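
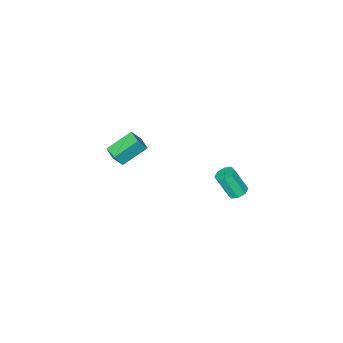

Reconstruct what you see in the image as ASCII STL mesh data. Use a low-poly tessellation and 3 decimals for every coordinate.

solid 
facet normal -0.785 0.290 0.547
outer loop
vertex -2.89 -3.355 -2.365
vertex -2.627 -2.589 -2.394
vertex -3.401 -3.21 -3.176
endloop
endfacet
facet normal -0.324 -0.945 0.035
outer loop
vertex -2.153 -3.671 -4.046
vertex -2.89 -3.355 -2.365
vertex -3.401 -3.21 -3.176
endloop
endfacet
facet normal -0.785 0.289 0.547
outer loop
vertex -3.401 -3.21 -3.176
vertex -2.627 -2.589 -2.394
vertex -3.139 -2.444 -3.205
endloop
endfacet
facet normal -0.528 0.149 -0.836
outer loop
vertex -3.139 -2.444 -3.205
vertex -2.153 -3.671 -4.046
vertex -3.401 -3.21 -3.176
endloop
endfacet
facet normal 0.528 -0.150 0.836
outer loop
vertex -2.89 -3.355 -2.365
vertex -1.379 -3.05 -3.264
vertex -2.627 -2.589 -2.394
endloop
endfacet
facet normal -0.324 -0.945 0.036
outer loop
vertex -1.641 -3.816 -3.235
vertex -2.89 -3.355 -2.365
vertex -2.153 -3.671 -4.046
endloop
endfacet
facet normal 0.528 -0.149 0.836
outer loop
vertex -1.641 -3.816 -3.235
vertex -1.379 -3.05 -3.264
vertex -2.89 -3.355 -2.365
endloop
endfacet
facet normal 0.324 0.945 -0.036
outer loop
vertex -2.627 -2.589 -2.394
vertex -1.379 -3.05 -3.264
vertex -3.139 -2.444 -3.205
endloop
endfacet
facet normal -0.527 0.149 -0.836
outer loop
vertex -1.89 -2.905 -4.075
vertex -2.153 -3.671 -4.046
vertex -3.139 -2.444 -3.205
endloop
endfacet
facet normal 0.324 0.945 -0.035
outer loop
vertex -3.139 -2.444 -3.205
vertex -1.379 -3.05 -3.264
vertex -1.89 -2.905 -4.075
endloop
endfacet
facet normal 0.785 -0.290 -0.547
outer loop
vertex -1.89 -2.905 -4.075
vertex -1.641 -3.816 -3.235
vertex -2.153 -3.671 -4.046
endloop
endfacet
facet normal 0.786 -0.289 -0.547
outer loop
vertex -1.379 -3.05 -3.264
vertex -1.641 -3.816 -3.235
vertex -1.89 -2.905 -4.075
endloop
endfacet
facet normal -0.236 0.426 -0.874
outer loop
vertex -2.896 3.492 -2.344
vertex -3.257 3.793 -2.1
vertex -2.742 3.844 -2.214
endloop
endfacet
facet normal 0.894 -0.256 -0.367
outer loop
vertex -2.896 3.492 -2.344
vertex -2.742 3.844 -2.214
vertex -2.561 2.887 -1.104
endloop
endfacet
facet normal 0.895 -0.254 -0.365
outer loop
vertex -2.561 2.887 -1.104
vertex -2.742 3.844 -2.214
vertex -2.408 3.239 -0.974
endloop
endfacet
facet normal 0.236 -0.425 0.874
outer loop
vertex -2.561 2.887 -1.104
vertex -2.408 3.239 -0.974
vertex -2.923 3.187 -0.86
endloop
endfacet
facet normal -0.236 0.426 -0.873
outer loop
vertex -2.742 3.844 -2.214
vertex -3.257 3.793 -2.1
vertex -2.89 4.166 -2.017
endloop
endfacet
facet normal 0.901 0.433 -0.031
outer loop
vertex -2.742 3.844 -2.214
vertex -2.89 4.166 -2.017
vertex -2.408 3.239 -0.974
endloop
endfacet
facet normal 0.901 0.433 -0.031
outer loop
vertex -2.408 3.239 -0.974
vertex -2.89 4.166 -2.017
vertex -2.556 3.561 -0.777
endloop
endfacet
facet normal 0.236 -0.426 0.873
outer loop
vertex -2.408 3.239 -0.974
vertex -2.556 3.561 -0.777
vertex -2.923 3.187 -0.86
endloop
endfacet
facet normal -0.235 0.426 -0.874
outer loop
vertex -2.89 4.166 -2.017
vertex -3.257 3.793 -2.1
vertex -3.253 4.269 -1.869
endloop
endfacet
facet normal 0.378 0.868 0.322
outer loop
vertex -2.89 4.166 -2.017
vertex -3.253 4.269 -1.869
vertex -2.556 3.561 -0.777
endloop
endfacet
facet normal 0.378 0.868 0.321
outer loop
vertex -2.556 3.561 -0.777
vertex -3.253 4.269 -1.869
vertex -2.919 3.664 -0.628
endloop
endfacet
facet normal 0.237 -0.427 0.873
outer loop
vertex -2.556 3.561 -0.777
vertex -2.919 3.664 -0.628
vertex -2.923 3.187 -0.86
endloop
endfacet
facet normal -0.236 0.426 -0.874
outer loop
vertex -3.253 4.269 -1.869
vertex -3.257 3.793 -2.1
vertex -3.619 4.093 -1.856
endloop
endfacet
facet normal -0.365 0.794 0.486
outer loop
vertex -3.253 4.269 -1.869
vertex -3.619 4.093 -1.856
vertex -2.919 3.664 -0.628
endloop
endfacet
facet normal -0.367 0.793 0.486
outer loop
vertex -2.919 3.664 -0.628
vertex -3.619 4.093 -1.856
vertex -3.284 3.488 -0.616
endloop
endfacet
facet normal 0.235 -0.427 0.873
outer loop
vertex -2.919 3.664 -0.628
vertex -3.284 3.488 -0.616
vertex -2.923 3.187 -0.86
endloop
endfacet
facet normal -0.236 0.425 -0.874
outer loop
vertex -3.619 4.093 -1.856
vertex -3.257 3.793 -2.1
vertex -3.772 3.741 -1.986
endloop
endfacet
facet normal -0.895 0.254 0.366
outer loop
vertex -3.619 4.093 -1.856
vertex -3.772 3.741 -1.986
vertex -3.284 3.488 -0.616
endloop
endfacet
facet normal -0.895 0.256 0.366
outer loop
vertex -3.284 3.488 -0.616
vertex -3.772 3.741 -1.986
vertex -3.438 3.136 -0.746
endloop
endfacet
facet normal 0.236 -0.426 0.874
outer loop
vertex -3.284 3.488 -0.616
vertex -3.438 3.136 -0.746
vertex -2.923 3.187 -0.86
endloop
endfacet
facet normal -0.236 0.426 -0.873
outer loop
vertex -3.772 3.741 -1.986
vertex -3.257 3.793 -2.1
vertex -3.624 3.419 -2.183
endloop
endfacet
facet normal -0.901 -0.433 0.031
outer loop
vertex -3.772 3.741 -1.986
vertex -3.624 3.419 -2.183
vertex -3.438 3.136 -0.746
endloop
endfacet
facet normal -0.901 -0.433 0.031
outer loop
vertex -3.438 3.136 -0.746
vertex -3.624 3.419 -2.183
vertex -3.29 2.814 -0.943
endloop
endfacet
facet normal 0.236 -0.426 0.873
outer loop
vertex -3.438 3.136 -0.746
vertex -3.29 2.814 -0.943
vertex -2.923 3.187 -0.86
endloop
endfacet
facet normal -0.237 0.427 -0.873
outer loop
vertex -3.624 3.419 -2.183
vertex -3.257 3.793 -2.1
vertex -3.261 3.316 -2.332
endloop
endfacet
facet normal -0.378 -0.868 -0.322
outer loop
vertex -3.624 3.419 -2.183
vertex -3.261 3.316 -2.332
vertex -3.29 2.814 -0.943
endloop
endfacet
facet normal -0.378 -0.868 -0.322
outer loop
vertex -3.29 2.814 -0.943
vertex -3.261 3.316 -2.332
vertex -2.927 2.711 -1.091
endloop
endfacet
facet normal 0.235 -0.426 0.874
outer loop
vertex -3.29 2.814 -0.943
vertex -2.927 2.711 -1.091
vertex -2.923 3.187 -0.86
endloop
endfacet
facet normal -0.235 0.427 -0.873
outer loop
vertex -3.261 3.316 -2.332
vertex -3.257 3.793 -2.1
vertex -2.896 3.492 -2.344
endloop
endfacet
facet normal 0.367 -0.794 -0.486
outer loop
vertex -3.261 3.316 -2.332
vertex -2.896 3.492 -2.344
vertex -2.927 2.711 -1.091
endloop
endfacet
facet normal 0.365 -0.794 -0.486
outer loop
vertex -2.927 2.711 -1.091
vertex -2.896 3.492 -2.344
vertex -2.561 2.887 -1.104
endloop
endfacet
facet normal 0.236 -0.426 0.874
outer loop
vertex -2.927 2.711 -1.091
vertex -2.561 2.887 -1.104
vertex -2.923 3.187 -0.86
endloop
endfacet

endsolid


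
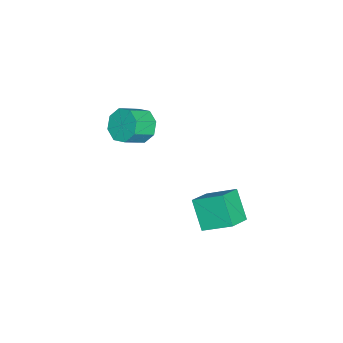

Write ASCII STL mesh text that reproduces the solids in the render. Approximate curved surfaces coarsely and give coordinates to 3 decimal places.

solid 
facet normal -0.861 0.285 -0.421
outer loop
vertex 0.053 1.379 -1.552
vertex 0.129 2.819 -0.731
vertex 0.908 2.066 -2.837
endloop
endfacet
facet normal -0.046 -0.868 -0.495
outer loop
vertex 2.071 1.681 -2.269
vertex 0.053 1.379 -1.552
vertex 0.908 2.066 -2.837
endloop
endfacet
facet normal -0.861 0.285 -0.421
outer loop
vertex 0.908 2.066 -2.837
vertex 0.129 2.819 -0.731
vertex 0.984 3.507 -2.016
endloop
endfacet
facet normal 0.506 0.407 -0.761
outer loop
vertex 0.984 3.507 -2.016
vertex 2.071 1.681 -2.269
vertex 0.908 2.066 -2.837
endloop
endfacet
facet normal -0.506 -0.407 0.760
outer loop
vertex 0.053 1.379 -1.552
vertex 1.292 2.434 -0.163
vertex 0.129 2.819 -0.731
endloop
endfacet
facet normal -0.046 -0.868 -0.495
outer loop
vertex 1.216 0.993 -0.984
vertex 0.053 1.379 -1.552
vertex 2.071 1.681 -2.269
endloop
endfacet
facet normal -0.506 -0.407 0.760
outer loop
vertex 1.216 0.993 -0.984
vertex 1.292 2.434 -0.163
vertex 0.053 1.379 -1.552
endloop
endfacet
facet normal 0.046 0.868 0.495
outer loop
vertex 0.129 2.819 -0.731
vertex 1.292 2.434 -0.163
vertex 0.984 3.507 -2.016
endloop
endfacet
facet normal 0.506 0.407 -0.760
outer loop
vertex 2.147 3.121 -1.448
vertex 2.071 1.681 -2.269
vertex 0.984 3.507 -2.016
endloop
endfacet
facet normal 0.046 0.868 0.495
outer loop
vertex 0.984 3.507 -2.016
vertex 1.292 2.434 -0.163
vertex 2.147 3.121 -1.448
endloop
endfacet
facet normal 0.861 -0.285 0.420
outer loop
vertex 2.147 3.121 -1.448
vertex 1.216 0.993 -0.984
vertex 2.071 1.681 -2.269
endloop
endfacet
facet normal 0.861 -0.285 0.421
outer loop
vertex 1.292 2.434 -0.163
vertex 1.216 0.993 -0.984
vertex 2.147 3.121 -1.448
endloop
endfacet
facet normal -0.674 0.523 -0.522
outer loop
vertex -3.11 -2.461 -1.637
vertex -3.824 -2.807 -1.062
vertex -3.234 -2.025 -1.04
endloop
endfacet
facet normal 0.721 0.623 -0.305
outer loop
vertex -3.11 -2.461 -1.637
vertex -3.234 -2.025 -1.04
vertex -2.201 -3.168 -0.933
endloop
endfacet
facet normal 0.721 0.623 -0.305
outer loop
vertex -2.201 -3.168 -0.933
vertex -3.234 -2.025 -1.04
vertex -2.325 -2.732 -0.335
endloop
endfacet
facet normal 0.673 -0.524 0.522
outer loop
vertex -2.201 -3.168 -0.933
vertex -2.325 -2.732 -0.335
vertex -2.916 -3.513 -0.358
endloop
endfacet
facet normal -0.673 0.523 -0.523
outer loop
vertex -3.234 -2.025 -1.04
vertex -3.824 -2.807 -1.062
vertex -3.704 -2.046 -0.456
endloop
endfacet
facet normal 0.393 0.851 0.347
outer loop
vertex -3.234 -2.025 -1.04
vertex -3.704 -2.046 -0.456
vertex -2.325 -2.732 -0.335
endloop
endfacet
facet normal 0.393 0.851 0.347
outer loop
vertex -2.325 -2.732 -0.335
vertex -3.704 -2.046 -0.456
vertex -2.795 -2.753 0.249
endloop
endfacet
facet normal 0.673 -0.524 0.522
outer loop
vertex -2.325 -2.732 -0.335
vertex -2.795 -2.753 0.249
vertex -2.916 -3.513 -0.358
endloop
endfacet
facet normal -0.674 0.523 -0.523
outer loop
vertex -3.704 -2.046 -0.456
vertex -3.824 -2.807 -1.062
vertex -4.244 -2.513 -0.227
endloop
endfacet
facet normal -0.165 0.582 0.796
outer loop
vertex -3.704 -2.046 -0.456
vertex -4.244 -2.513 -0.227
vertex -2.795 -2.753 0.249
endloop
endfacet
facet normal -0.165 0.582 0.796
outer loop
vertex -2.795 -2.753 0.249
vertex -4.244 -2.513 -0.227
vertex -3.335 -3.22 0.478
endloop
endfacet
facet normal 0.674 -0.524 0.521
outer loop
vertex -2.795 -2.753 0.249
vertex -3.335 -3.22 0.478
vertex -2.916 -3.513 -0.358
endloop
endfacet
facet normal -0.673 0.523 -0.523
outer loop
vertex -4.244 -2.513 -0.227
vertex -3.824 -2.807 -1.062
vertex -4.539 -3.152 -0.487
endloop
endfacet
facet normal -0.626 -0.028 0.779
outer loop
vertex -4.244 -2.513 -0.227
vertex -4.539 -3.152 -0.487
vertex -3.335 -3.22 0.478
endloop
endfacet
facet normal -0.626 -0.029 0.779
outer loop
vertex -3.335 -3.22 0.478
vertex -4.539 -3.152 -0.487
vertex -3.63 -3.859 0.217
endloop
endfacet
facet normal 0.674 -0.524 0.521
outer loop
vertex -3.335 -3.22 0.478
vertex -3.63 -3.859 0.217
vertex -2.916 -3.513 -0.358
endloop
endfacet
facet normal -0.673 0.524 -0.522
outer loop
vertex -4.539 -3.152 -0.487
vertex -3.824 -2.807 -1.062
vertex -4.415 -3.588 -1.085
endloop
endfacet
facet normal -0.721 -0.623 0.305
outer loop
vertex -4.539 -3.152 -0.487
vertex -4.415 -3.588 -1.085
vertex -3.63 -3.859 0.217
endloop
endfacet
facet normal -0.721 -0.623 0.305
outer loop
vertex -3.63 -3.859 0.217
vertex -4.415 -3.588 -1.085
vertex -3.506 -4.295 -0.38
endloop
endfacet
facet normal 0.674 -0.523 0.522
outer loop
vertex -3.63 -3.859 0.217
vertex -3.506 -4.295 -0.38
vertex -2.916 -3.513 -0.358
endloop
endfacet
facet normal -0.673 0.524 -0.522
outer loop
vertex -4.415 -3.588 -1.085
vertex -3.824 -2.807 -1.062
vertex -3.945 -3.567 -1.669
endloop
endfacet
facet normal -0.393 -0.851 -0.347
outer loop
vertex -4.415 -3.588 -1.085
vertex -3.945 -3.567 -1.669
vertex -3.506 -4.295 -0.38
endloop
endfacet
facet normal -0.393 -0.851 -0.347
outer loop
vertex -3.506 -4.295 -0.38
vertex -3.945 -3.567 -1.669
vertex -3.036 -4.274 -0.964
endloop
endfacet
facet normal 0.673 -0.523 0.523
outer loop
vertex -3.506 -4.295 -0.38
vertex -3.036 -4.274 -0.964
vertex -2.916 -3.513 -0.358
endloop
endfacet
facet normal -0.674 0.524 -0.521
outer loop
vertex -3.945 -3.567 -1.669
vertex -3.824 -2.807 -1.062
vertex -3.405 -3.1 -1.898
endloop
endfacet
facet normal 0.165 -0.582 -0.796
outer loop
vertex -3.945 -3.567 -1.669
vertex -3.405 -3.1 -1.898
vertex -3.036 -4.274 -0.964
endloop
endfacet
facet normal 0.165 -0.582 -0.796
outer loop
vertex -3.036 -4.274 -0.964
vertex -3.405 -3.1 -1.898
vertex -2.496 -3.807 -1.193
endloop
endfacet
facet normal 0.674 -0.523 0.523
outer loop
vertex -3.036 -4.274 -0.964
vertex -2.496 -3.807 -1.193
vertex -2.916 -3.513 -0.358
endloop
endfacet
facet normal -0.674 0.524 -0.521
outer loop
vertex -3.405 -3.1 -1.898
vertex -3.824 -2.807 -1.062
vertex -3.11 -2.461 -1.637
endloop
endfacet
facet normal 0.627 0.029 -0.779
outer loop
vertex -3.405 -3.1 -1.898
vertex -3.11 -2.461 -1.637
vertex -2.496 -3.807 -1.193
endloop
endfacet
facet normal 0.626 0.028 -0.780
outer loop
vertex -2.496 -3.807 -1.193
vertex -3.11 -2.461 -1.637
vertex -2.201 -3.168 -0.933
endloop
endfacet
facet normal 0.673 -0.523 0.523
outer loop
vertex -2.496 -3.807 -1.193
vertex -2.201 -3.168 -0.933
vertex -2.916 -3.513 -0.358
endloop
endfacet

endsolid


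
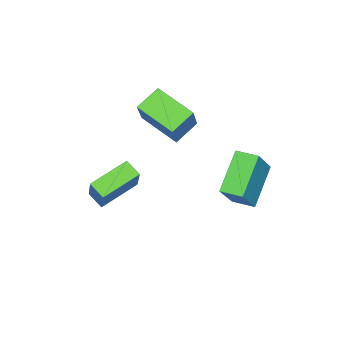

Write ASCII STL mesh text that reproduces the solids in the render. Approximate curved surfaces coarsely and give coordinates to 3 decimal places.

solid 
facet normal -0.891 0.349 0.290
outer loop
vertex 0.726 -2.682 0.529
vertex 0.894 -1.932 0.143
vertex -0.088 -3.365 -1.153
endloop
endfacet
facet normal -0.196 -0.872 0.449
outer loop
vertex 1.606 -4.028 -1.703
vertex 0.726 -2.682 0.529
vertex -0.088 -3.365 -1.153
endloop
endfacet
facet normal -0.891 0.349 0.290
outer loop
vertex -0.088 -3.365 -1.153
vertex 0.894 -1.932 0.143
vertex 0.08 -2.615 -1.539
endloop
endfacet
facet normal -0.409 -0.344 -0.845
outer loop
vertex 0.08 -2.615 -1.539
vertex 1.606 -4.028 -1.703
vertex -0.088 -3.365 -1.153
endloop
endfacet
facet normal 0.409 0.344 0.845
outer loop
vertex 0.726 -2.682 0.529
vertex 2.588 -2.595 -0.407
vertex 0.894 -1.932 0.143
endloop
endfacet
facet normal -0.196 -0.872 0.449
outer loop
vertex 2.42 -3.345 -0.021
vertex 0.726 -2.682 0.529
vertex 1.606 -4.028 -1.703
endloop
endfacet
facet normal 0.409 0.344 0.845
outer loop
vertex 2.42 -3.345 -0.021
vertex 2.588 -2.595 -0.407
vertex 0.726 -2.682 0.529
endloop
endfacet
facet normal 0.196 0.872 -0.449
outer loop
vertex 0.894 -1.932 0.143
vertex 2.588 -2.595 -0.407
vertex 0.08 -2.615 -1.539
endloop
endfacet
facet normal -0.409 -0.344 -0.845
outer loop
vertex 1.774 -3.278 -2.089
vertex 1.606 -4.028 -1.703
vertex 0.08 -2.615 -1.539
endloop
endfacet
facet normal 0.196 0.872 -0.449
outer loop
vertex 0.08 -2.615 -1.539
vertex 2.588 -2.595 -0.407
vertex 1.774 -3.278 -2.089
endloop
endfacet
facet normal 0.891 -0.349 -0.290
outer loop
vertex 1.774 -3.278 -2.089
vertex 2.42 -3.345 -0.021
vertex 1.606 -4.028 -1.703
endloop
endfacet
facet normal 0.891 -0.349 -0.290
outer loop
vertex 2.588 -2.595 -0.407
vertex 2.42 -3.345 -0.021
vertex 1.774 -3.278 -2.089
endloop
endfacet
facet normal -0.569 -0.040 -0.821
outer loop
vertex -4.271 0.172 -1.967
vertex -4.417 1.221 -1.917
vertex -2.512 0.476 -3.2
endloop
endfacet
facet normal 0.138 -0.989 -0.048
outer loop
vertex -1.323 0.559 -1.483
vertex -4.271 0.172 -1.967
vertex -2.512 0.476 -3.2
endloop
endfacet
facet normal -0.569 -0.040 -0.821
outer loop
vertex -2.512 0.476 -3.2
vertex -4.417 1.221 -1.917
vertex -2.658 1.525 -3.15
endloop
endfacet
facet normal 0.811 0.140 -0.568
outer loop
vertex -2.658 1.525 -3.15
vertex -1.323 0.559 -1.483
vertex -2.512 0.476 -3.2
endloop
endfacet
facet normal -0.811 -0.140 0.568
outer loop
vertex -4.271 0.172 -1.967
vertex -3.228 1.304 -0.2
vertex -4.417 1.221 -1.917
endloop
endfacet
facet normal 0.138 -0.989 -0.048
outer loop
vertex -3.082 0.255 -0.25
vertex -4.271 0.172 -1.967
vertex -1.323 0.559 -1.483
endloop
endfacet
facet normal -0.811 -0.140 0.568
outer loop
vertex -3.082 0.255 -0.25
vertex -3.228 1.304 -0.2
vertex -4.271 0.172 -1.967
endloop
endfacet
facet normal -0.138 0.989 0.048
outer loop
vertex -4.417 1.221 -1.917
vertex -3.228 1.304 -0.2
vertex -2.658 1.525 -3.15
endloop
endfacet
facet normal 0.811 0.140 -0.568
outer loop
vertex -1.469 1.608 -1.433
vertex -1.323 0.559 -1.483
vertex -2.658 1.525 -3.15
endloop
endfacet
facet normal -0.138 0.989 0.048
outer loop
vertex -2.658 1.525 -3.15
vertex -3.228 1.304 -0.2
vertex -1.469 1.608 -1.433
endloop
endfacet
facet normal 0.569 0.040 0.821
outer loop
vertex -1.469 1.608 -1.433
vertex -3.082 0.255 -0.25
vertex -1.323 0.559 -1.483
endloop
endfacet
facet normal 0.569 0.040 0.821
outer loop
vertex -3.228 1.304 -0.2
vertex -3.082 0.255 -0.25
vertex -1.469 1.608 -1.433
endloop
endfacet
facet normal -0.865 0.233 0.444
outer loop
vertex -2.932 -3.555 2.252
vertex -2.723 -1.638 1.652
vertex -3.859 -3.955 0.654
endloop
endfacet
facet normal -0.103 -0.949 0.297
outer loop
vertex -2.717 -4.262 0.068
vertex -2.932 -3.555 2.252
vertex -3.859 -3.955 0.654
endloop
endfacet
facet normal -0.865 0.233 0.444
outer loop
vertex -3.859 -3.955 0.654
vertex -2.723 -1.638 1.652
vertex -3.651 -2.037 0.054
endloop
endfacet
facet normal -0.491 -0.211 -0.845
outer loop
vertex -3.651 -2.037 0.054
vertex -2.717 -4.262 0.068
vertex -3.859 -3.955 0.654
endloop
endfacet
facet normal 0.491 0.211 0.845
outer loop
vertex -2.932 -3.555 2.252
vertex -1.581 -1.945 1.066
vertex -2.723 -1.638 1.652
endloop
endfacet
facet normal -0.103 -0.949 0.297
outer loop
vertex -1.789 -3.863 1.666
vertex -2.932 -3.555 2.252
vertex -2.717 -4.262 0.068
endloop
endfacet
facet normal 0.490 0.211 0.845
outer loop
vertex -1.789 -3.863 1.666
vertex -1.581 -1.945 1.066
vertex -2.932 -3.555 2.252
endloop
endfacet
facet normal 0.103 0.949 -0.297
outer loop
vertex -2.723 -1.638 1.652
vertex -1.581 -1.945 1.066
vertex -3.651 -2.037 0.054
endloop
endfacet
facet normal -0.490 -0.211 -0.846
outer loop
vertex -2.508 -2.345 -0.532
vertex -2.717 -4.262 0.068
vertex -3.651 -2.037 0.054
endloop
endfacet
facet normal 0.103 0.949 -0.297
outer loop
vertex -3.651 -2.037 0.054
vertex -1.581 -1.945 1.066
vertex -2.508 -2.345 -0.532
endloop
endfacet
facet normal 0.865 -0.233 -0.444
outer loop
vertex -2.508 -2.345 -0.532
vertex -1.789 -3.863 1.666
vertex -2.717 -4.262 0.068
endloop
endfacet
facet normal 0.865 -0.233 -0.444
outer loop
vertex -1.581 -1.945 1.066
vertex -1.789 -3.863 1.666
vertex -2.508 -2.345 -0.532
endloop
endfacet

endsolid


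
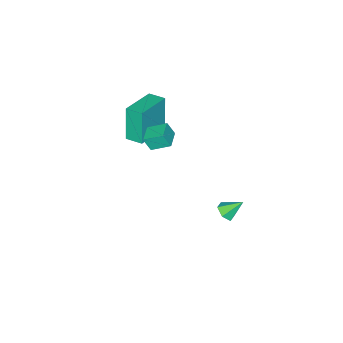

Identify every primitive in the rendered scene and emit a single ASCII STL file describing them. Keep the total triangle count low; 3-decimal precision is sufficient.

solid 
facet normal -0.975 -0.087 -0.202
outer loop
vertex -0.06 -3.966 3.316
vertex -0.17 -3.01 3.436
vertex 0.331 -3.67 1.305
endloop
endfacet
facet normal 0.113 -0.986 -0.123
outer loop
vertex 2.35 -3.49 1.724
vertex -0.06 -3.966 3.316
vertex 0.331 -3.67 1.305
endloop
endfacet
facet normal -0.975 -0.087 -0.202
outer loop
vertex 0.331 -3.67 1.305
vertex -0.17 -3.01 3.436
vertex 0.221 -2.714 1.425
endloop
endfacet
facet normal 0.189 0.144 -0.971
outer loop
vertex 0.221 -2.714 1.425
vertex 2.35 -3.49 1.724
vertex 0.331 -3.67 1.305
endloop
endfacet
facet normal -0.189 -0.144 0.971
outer loop
vertex -0.06 -3.966 3.316
vertex 1.849 -2.83 3.855
vertex -0.17 -3.01 3.436
endloop
endfacet
facet normal 0.113 -0.986 -0.123
outer loop
vertex 1.959 -3.786 3.735
vertex -0.06 -3.966 3.316
vertex 2.35 -3.49 1.724
endloop
endfacet
facet normal -0.189 -0.144 0.971
outer loop
vertex 1.959 -3.786 3.735
vertex 1.849 -2.83 3.855
vertex -0.06 -3.966 3.316
endloop
endfacet
facet normal -0.113 0.986 0.123
outer loop
vertex -0.17 -3.01 3.436
vertex 1.849 -2.83 3.855
vertex 0.221 -2.714 1.425
endloop
endfacet
facet normal 0.189 0.144 -0.971
outer loop
vertex 2.24 -2.534 1.844
vertex 2.35 -3.49 1.724
vertex 0.221 -2.714 1.425
endloop
endfacet
facet normal -0.113 0.986 0.123
outer loop
vertex 0.221 -2.714 1.425
vertex 1.849 -2.83 3.855
vertex 2.24 -2.534 1.844
endloop
endfacet
facet normal 0.975 0.087 0.202
outer loop
vertex 2.24 -2.534 1.844
vertex 1.959 -3.786 3.735
vertex 2.35 -3.49 1.724
endloop
endfacet
facet normal 0.975 0.087 0.202
outer loop
vertex 1.849 -2.83 3.855
vertex 1.959 -3.786 3.735
vertex 2.24 -2.534 1.844
endloop
endfacet
facet normal -0.877 -0.480 -0.005
outer loop
vertex 2.332 -2.109 3.568
vertex 1.847 -1.228 4.083
vertex 2.149 -1.766 2.811
endloop
endfacet
facet normal 0.429 -0.779 -0.457
outer loop
vertex 3.053 -1.272 2.817
vertex 2.332 -2.109 3.568
vertex 2.149 -1.766 2.811
endloop
endfacet
facet normal -0.878 -0.479 -0.006
outer loop
vertex 2.149 -1.766 2.811
vertex 1.847 -1.228 4.083
vertex 1.665 -0.885 3.327
endloop
endfacet
facet normal -0.214 0.403 -0.890
outer loop
vertex 1.665 -0.885 3.327
vertex 3.053 -1.272 2.817
vertex 2.149 -1.766 2.811
endloop
endfacet
facet normal 0.214 -0.402 0.890
outer loop
vertex 2.332 -2.109 3.568
vertex 2.751 -0.734 4.089
vertex 1.847 -1.228 4.083
endloop
endfacet
facet normal 0.429 -0.779 -0.457
outer loop
vertex 3.235 -1.615 3.573
vertex 2.332 -2.109 3.568
vertex 3.053 -1.272 2.817
endloop
endfacet
facet normal 0.215 -0.403 0.890
outer loop
vertex 3.235 -1.615 3.573
vertex 2.751 -0.734 4.089
vertex 2.332 -2.109 3.568
endloop
endfacet
facet normal -0.429 0.779 0.457
outer loop
vertex 1.847 -1.228 4.083
vertex 2.751 -0.734 4.089
vertex 1.665 -0.885 3.327
endloop
endfacet
facet normal -0.215 0.402 -0.890
outer loop
vertex 2.568 -0.391 3.332
vertex 3.053 -1.272 2.817
vertex 1.665 -0.885 3.327
endloop
endfacet
facet normal -0.429 0.779 0.457
outer loop
vertex 1.665 -0.885 3.327
vertex 2.751 -0.734 4.089
vertex 2.568 -0.391 3.332
endloop
endfacet
facet normal 0.878 0.479 0.006
outer loop
vertex 2.568 -0.391 3.332
vertex 3.235 -1.615 3.573
vertex 3.053 -1.272 2.817
endloop
endfacet
facet normal 0.878 0.479 0.005
outer loop
vertex 2.751 -0.734 4.089
vertex 3.235 -1.615 3.573
vertex 2.568 -0.391 3.332
endloop
endfacet
facet normal 0.436 -0.560 -0.705
outer loop
vertex 0.238 1.057 -3.736
vertex -0.32 0.863 -3.927
vertex -0.067 1.372 -4.175
endloop
endfacet
facet normal 0.518 0.823 0.231
outer loop
vertex 0.238 1.057 -3.736
vertex -0.067 1.372 -4.175
vertex -0.86 1.557 -3.053
endloop
endfacet
facet normal 0.437 -0.560 -0.704
outer loop
vertex -0.067 1.372 -4.175
vertex -0.32 0.863 -3.927
vertex -0.624 1.178 -4.366
endloop
endfacet
facet normal -0.218 0.927 -0.307
outer loop
vertex -0.067 1.372 -4.175
vertex -0.624 1.178 -4.366
vertex -0.86 1.557 -3.053
endloop
endfacet
facet normal 0.437 -0.560 -0.704
outer loop
vertex -0.624 1.178 -4.366
vertex -0.32 0.863 -3.927
vertex -0.877 0.669 -4.118
endloop
endfacet
facet normal -0.909 0.326 -0.258
outer loop
vertex -0.624 1.178 -4.366
vertex -0.877 0.669 -4.118
vertex -0.86 1.557 -3.053
endloop
endfacet
facet normal 0.436 -0.559 -0.705
outer loop
vertex -0.877 0.669 -4.118
vertex -0.32 0.863 -3.927
vertex -0.572 0.354 -3.679
endloop
endfacet
facet normal -0.865 -0.378 0.329
outer loop
vertex -0.877 0.669 -4.118
vertex -0.572 0.354 -3.679
vertex -0.86 1.557 -3.053
endloop
endfacet
facet normal 0.436 -0.559 -0.705
outer loop
vertex -0.572 0.354 -3.679
vertex -0.32 0.863 -3.927
vertex -0.015 0.548 -3.488
endloop
endfacet
facet normal -0.129 -0.482 0.867
outer loop
vertex -0.572 0.354 -3.679
vertex -0.015 0.548 -3.488
vertex -0.86 1.557 -3.053
endloop
endfacet
facet normal 0.436 -0.560 -0.705
outer loop
vertex -0.015 0.548 -3.488
vertex -0.32 0.863 -3.927
vertex 0.238 1.057 -3.736
endloop
endfacet
facet normal 0.563 0.119 0.818
outer loop
vertex -0.015 0.548 -3.488
vertex 0.238 1.057 -3.736
vertex -0.86 1.557 -3.053
endloop
endfacet

endsolid


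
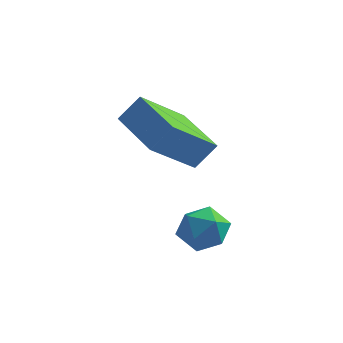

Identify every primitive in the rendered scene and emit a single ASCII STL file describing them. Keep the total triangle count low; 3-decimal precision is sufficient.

solid 
facet normal 0.076 -0.128 0.989
outer loop
vertex 1.987 0.086 -2.727
vertex 1.519 -0.673 -2.789
vertex 2.41 -0.69 -2.86
endloop
endfacet
facet normal 0.643 0.225 0.732
outer loop
vertex 1.987 0.086 -2.727
vertex 2.41 -0.69 -2.86
vertex 2.665 0.04 -3.308
endloop
endfacet
facet normal 0.406 0.817 0.410
outer loop
vertex 1.987 0.086 -2.727
vertex 2.665 0.04 -3.308
vertex 1.931 0.508 -3.513
endloop
endfacet
facet normal -0.305 0.830 0.467
outer loop
vertex 1.987 0.086 -2.727
vertex 1.931 0.508 -3.513
vertex 1.224 0.067 -3.192
endloop
endfacet
facet normal -0.509 0.246 0.825
outer loop
vertex 1.987 0.086 -2.727
vertex 1.224 0.067 -3.192
vertex 1.519 -0.673 -2.789
endloop
endfacet
facet normal 0.953 -0.187 0.238
outer loop
vertex 2.665 0.04 -3.308
vertex 2.41 -0.69 -2.86
vertex 2.616 -0.747 -3.728
endloop
endfacet
facet normal 0.038 -0.756 0.654
outer loop
vertex 2.41 -0.69 -2.86
vertex 1.519 -0.673 -2.789
vertex 1.909 -1.188 -3.407
endloop
endfacet
facet normal -0.909 -0.151 0.389
outer loop
vertex 1.519 -0.673 -2.789
vertex 1.224 0.067 -3.192
vertex 1.175 -0.72 -3.612
endloop
endfacet
facet normal -0.580 0.792 -0.190
outer loop
vertex 1.224 0.067 -3.192
vertex 1.931 0.508 -3.513
vertex 1.43 0.01 -4.06
endloop
endfacet
facet normal 0.571 0.771 -0.283
outer loop
vertex 1.931 0.508 -3.513
vertex 2.665 0.04 -3.308
vertex 2.321 -0.007 -4.131
endloop
endfacet
facet normal 0.305 -0.830 -0.467
outer loop
vertex 1.853 -0.766 -4.193
vertex 2.616 -0.747 -3.728
vertex 1.909 -1.188 -3.407
endloop
endfacet
facet normal -0.406 -0.817 -0.410
outer loop
vertex 1.853 -0.766 -4.193
vertex 1.909 -1.188 -3.407
vertex 1.175 -0.72 -3.612
endloop
endfacet
facet normal -0.643 -0.225 -0.732
outer loop
vertex 1.853 -0.766 -4.193
vertex 1.175 -0.72 -3.612
vertex 1.43 0.01 -4.06
endloop
endfacet
facet normal -0.076 0.128 -0.989
outer loop
vertex 1.853 -0.766 -4.193
vertex 1.43 0.01 -4.06
vertex 2.321 -0.007 -4.131
endloop
endfacet
facet normal 0.509 -0.246 -0.825
outer loop
vertex 1.853 -0.766 -4.193
vertex 2.321 -0.007 -4.131
vertex 2.616 -0.747 -3.728
endloop
endfacet
facet normal 0.580 -0.792 0.190
outer loop
vertex 1.909 -1.188 -3.407
vertex 2.616 -0.747 -3.728
vertex 2.41 -0.69 -2.86
endloop
endfacet
facet normal -0.571 -0.771 0.283
outer loop
vertex 1.175 -0.72 -3.612
vertex 1.909 -1.188 -3.407
vertex 1.519 -0.673 -2.789
endloop
endfacet
facet normal -0.953 0.187 -0.238
outer loop
vertex 1.43 0.01 -4.06
vertex 1.175 -0.72 -3.612
vertex 1.224 0.067 -3.192
endloop
endfacet
facet normal -0.038 0.756 -0.654
outer loop
vertex 2.321 -0.007 -4.131
vertex 1.43 0.01 -4.06
vertex 1.931 0.508 -3.513
endloop
endfacet
facet normal 0.909 0.151 -0.389
outer loop
vertex 2.616 -0.747 -3.728
vertex 2.321 -0.007 -4.131
vertex 2.665 0.04 -3.308
endloop
endfacet
facet normal -0.714 0.682 0.159
outer loop
vertex -1.038 2.56 0.252
vertex -0.044 3.915 -1.089
vertex -1.626 2.144 -0.605
endloop
endfacet
facet normal -0.462 -0.631 0.623
outer loop
vertex -0.076 0.665 -0.951
vertex -1.038 2.56 0.252
vertex -1.626 2.144 -0.605
endloop
endfacet
facet normal -0.714 0.682 0.159
outer loop
vertex -1.626 2.144 -0.605
vertex -0.044 3.915 -1.089
vertex -0.632 3.499 -1.946
endloop
endfacet
facet normal -0.526 -0.372 -0.765
outer loop
vertex -0.632 3.499 -1.946
vertex -0.076 0.665 -0.951
vertex -1.626 2.144 -0.605
endloop
endfacet
facet normal 0.526 0.372 0.765
outer loop
vertex -1.038 2.56 0.252
vertex 1.506 2.436 -1.435
vertex -0.044 3.915 -1.089
endloop
endfacet
facet normal -0.462 -0.631 0.623
outer loop
vertex 0.512 1.081 -0.094
vertex -1.038 2.56 0.252
vertex -0.076 0.665 -0.951
endloop
endfacet
facet normal 0.526 0.372 0.765
outer loop
vertex 0.512 1.081 -0.094
vertex 1.506 2.436 -1.435
vertex -1.038 2.56 0.252
endloop
endfacet
facet normal 0.462 0.631 -0.623
outer loop
vertex -0.044 3.915 -1.089
vertex 1.506 2.436 -1.435
vertex -0.632 3.499 -1.946
endloop
endfacet
facet normal -0.526 -0.372 -0.765
outer loop
vertex 0.918 2.02 -2.292
vertex -0.076 0.665 -0.951
vertex -0.632 3.499 -1.946
endloop
endfacet
facet normal 0.462 0.631 -0.623
outer loop
vertex -0.632 3.499 -1.946
vertex 1.506 2.436 -1.435
vertex 0.918 2.02 -2.292
endloop
endfacet
facet normal 0.714 -0.682 -0.159
outer loop
vertex 0.918 2.02 -2.292
vertex 0.512 1.081 -0.094
vertex -0.076 0.665 -0.951
endloop
endfacet
facet normal 0.714 -0.682 -0.159
outer loop
vertex 1.506 2.436 -1.435
vertex 0.512 1.081 -0.094
vertex 0.918 2.02 -2.292
endloop
endfacet

endsolid


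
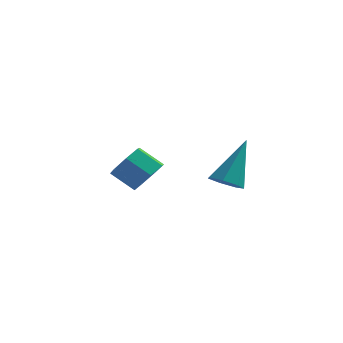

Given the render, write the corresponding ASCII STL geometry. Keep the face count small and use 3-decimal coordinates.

solid 
facet normal -0.228 -0.523 -0.821
outer loop
vertex 3.902 0.194 -0.707
vertex 3.346 0.11 -0.499
vertex 3.554 0.556 -0.841
endloop
endfacet
facet normal 0.743 0.621 -0.250
outer loop
vertex 3.902 0.194 -0.707
vertex 3.554 0.556 -0.841
vertex 3.754 1.05 0.979
endloop
endfacet
facet normal -0.228 -0.523 -0.821
outer loop
vertex 3.554 0.556 -0.841
vertex 3.346 0.11 -0.499
vertex 3.049 0.583 -0.718
endloop
endfacet
facet normal -0.012 0.965 -0.261
outer loop
vertex 3.554 0.556 -0.841
vertex 3.049 0.583 -0.718
vertex 3.754 1.05 0.979
endloop
endfacet
facet normal -0.226 -0.522 -0.822
outer loop
vertex 3.049 0.583 -0.718
vertex 3.346 0.11 -0.499
vertex 2.767 0.253 -0.431
endloop
endfacet
facet normal -0.710 0.697 0.103
outer loop
vertex 3.049 0.583 -0.718
vertex 2.767 0.253 -0.431
vertex 3.754 1.05 0.979
endloop
endfacet
facet normal -0.226 -0.522 -0.822
outer loop
vertex 2.767 0.253 -0.431
vertex 3.346 0.11 -0.499
vertex 2.921 -0.185 -0.195
endloop
endfacet
facet normal -0.823 0.016 0.567
outer loop
vertex 2.767 0.253 -0.431
vertex 2.921 -0.185 -0.195
vertex 3.754 1.05 0.979
endloop
endfacet
facet normal -0.226 -0.522 -0.822
outer loop
vertex 2.921 -0.185 -0.195
vertex 3.346 0.11 -0.499
vertex 3.395 -0.401 -0.188
endloop
endfacet
facet normal -0.268 -0.563 0.782
outer loop
vertex 2.921 -0.185 -0.195
vertex 3.395 -0.401 -0.188
vertex 3.754 1.05 0.979
endloop
endfacet
facet normal -0.227 -0.522 -0.822
outer loop
vertex 3.395 -0.401 -0.188
vertex 3.346 0.11 -0.499
vertex 3.831 -0.232 -0.416
endloop
endfacet
facet normal 0.540 -0.604 0.585
outer loop
vertex 3.395 -0.401 -0.188
vertex 3.831 -0.232 -0.416
vertex 3.754 1.05 0.979
endloop
endfacet
facet normal -0.228 -0.523 -0.821
outer loop
vertex 3.831 -0.232 -0.416
vertex 3.346 0.11 -0.499
vertex 3.902 0.194 -0.707
endloop
endfacet
facet normal 0.989 -0.078 0.127
outer loop
vertex 3.831 -0.232 -0.416
vertex 3.902 0.194 -0.707
vertex 3.754 1.05 0.979
endloop
endfacet
facet normal 0.794 -0.046 -0.607
outer loop
vertex 0.25 4.101 -1.631
vertex -0.079 3.566 -2.021
vertex -0.114 4.298 -2.122
endloop
endfacet
facet normal 0.221 0.951 0.217
outer loop
vertex 0.25 4.101 -1.631
vertex -0.114 4.298 -2.122
vertex -0.592 4.15 -0.988
endloop
endfacet
facet normal 0.220 0.951 0.217
outer loop
vertex -0.592 4.15 -0.988
vertex -0.114 4.298 -2.122
vertex -0.956 4.346 -1.479
endloop
endfacet
facet normal -0.794 0.045 0.606
outer loop
vertex -0.592 4.15 -0.988
vertex -0.956 4.346 -1.479
vertex -0.921 3.614 -1.379
endloop
endfacet
facet normal 0.793 -0.046 -0.607
outer loop
vertex -0.114 4.298 -2.122
vertex -0.079 3.566 -2.021
vertex -0.452 3.943 -2.537
endloop
endfacet
facet normal -0.306 0.832 -0.463
outer loop
vertex -0.114 4.298 -2.122
vertex -0.452 3.943 -2.537
vertex -0.956 4.346 -1.479
endloop
endfacet
facet normal -0.304 0.833 -0.462
outer loop
vertex -0.956 4.346 -1.479
vertex -0.452 3.943 -2.537
vertex -1.293 3.992 -1.895
endloop
endfacet
facet normal -0.795 0.045 0.606
outer loop
vertex -0.956 4.346 -1.479
vertex -1.293 3.992 -1.895
vertex -0.921 3.614 -1.379
endloop
endfacet
facet normal 0.794 -0.045 -0.607
outer loop
vertex -0.452 3.943 -2.537
vertex -0.079 3.566 -2.021
vertex -0.509 3.304 -2.564
endloop
endfacet
facet normal -0.601 0.087 -0.794
outer loop
vertex -0.452 3.943 -2.537
vertex -0.509 3.304 -2.564
vertex -1.293 3.992 -1.895
endloop
endfacet
facet normal -0.601 0.087 -0.794
outer loop
vertex -1.293 3.992 -1.895
vertex -0.509 3.304 -2.564
vertex -1.35 3.353 -1.922
endloop
endfacet
facet normal -0.794 0.045 0.606
outer loop
vertex -1.293 3.992 -1.895
vertex -1.35 3.353 -1.922
vertex -0.921 3.614 -1.379
endloop
endfacet
facet normal 0.794 -0.045 -0.607
outer loop
vertex -0.509 3.304 -2.564
vertex -0.079 3.566 -2.021
vertex -0.242 2.862 -2.182
endloop
endfacet
facet normal -0.445 -0.724 -0.527
outer loop
vertex -0.509 3.304 -2.564
vertex -0.242 2.862 -2.182
vertex -1.35 3.353 -1.922
endloop
endfacet
facet normal -0.445 -0.724 -0.528
outer loop
vertex -1.35 3.353 -1.922
vertex -0.242 2.862 -2.182
vertex -1.084 2.911 -1.54
endloop
endfacet
facet normal -0.794 0.045 0.606
outer loop
vertex -1.35 3.353 -1.922
vertex -1.084 2.911 -1.54
vertex -0.921 3.614 -1.379
endloop
endfacet
facet normal 0.794 -0.045 -0.606
outer loop
vertex -0.242 2.862 -2.182
vertex -0.079 3.566 -2.021
vertex 0.147 2.95 -1.679
endloop
endfacet
facet normal 0.047 -0.989 0.137
outer loop
vertex -0.242 2.862 -2.182
vertex 0.147 2.95 -1.679
vertex -1.084 2.911 -1.54
endloop
endfacet
facet normal 0.047 -0.990 0.135
outer loop
vertex -1.084 2.911 -1.54
vertex 0.147 2.95 -1.679
vertex -0.695 2.998 -1.036
endloop
endfacet
facet normal -0.795 0.046 0.605
outer loop
vertex -1.084 2.911 -1.54
vertex -0.695 2.998 -1.036
vertex -0.921 3.614 -1.379
endloop
endfacet
facet normal 0.794 -0.046 -0.607
outer loop
vertex 0.147 2.95 -1.679
vertex -0.079 3.566 -2.021
vertex 0.366 3.501 -1.434
endloop
endfacet
facet normal 0.503 -0.510 0.697
outer loop
vertex 0.147 2.95 -1.679
vertex 0.366 3.501 -1.434
vertex -0.695 2.998 -1.036
endloop
endfacet
facet normal 0.503 -0.509 0.698
outer loop
vertex -0.695 2.998 -1.036
vertex 0.366 3.501 -1.434
vertex -0.476 3.55 -0.791
endloop
endfacet
facet normal -0.794 0.046 0.606
outer loop
vertex -0.695 2.998 -1.036
vertex -0.476 3.55 -0.791
vertex -0.921 3.614 -1.379
endloop
endfacet
facet normal 0.794 -0.046 -0.607
outer loop
vertex 0.366 3.501 -1.434
vertex -0.079 3.566 -2.021
vertex 0.25 4.101 -1.631
endloop
endfacet
facet normal 0.581 0.353 0.734
outer loop
vertex 0.366 3.501 -1.434
vertex 0.25 4.101 -1.631
vertex -0.476 3.55 -0.791
endloop
endfacet
facet normal 0.581 0.353 0.734
outer loop
vertex -0.476 3.55 -0.791
vertex 0.25 4.101 -1.631
vertex -0.592 4.15 -0.988
endloop
endfacet
facet normal -0.794 0.045 0.606
outer loop
vertex -0.476 3.55 -0.791
vertex -0.592 4.15 -0.988
vertex -0.921 3.614 -1.379
endloop
endfacet

endsolid


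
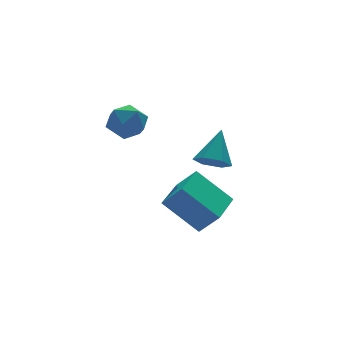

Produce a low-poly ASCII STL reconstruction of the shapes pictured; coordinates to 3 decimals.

solid 
facet normal -0.507 0.551 0.663
outer loop
vertex 1.632 0.258 -1.068
vertex 3.091 1.581 -1.052
vertex 1.05 0.912 -2.056
endloop
endfacet
facet normal -0.741 -0.672 -0.008
outer loop
vertex 2.129 -0.261 -3.468
vertex 1.632 0.258 -1.068
vertex 1.05 0.912 -2.056
endloop
endfacet
facet normal -0.507 0.551 0.663
outer loop
vertex 1.05 0.912 -2.056
vertex 3.091 1.581 -1.052
vertex 2.509 2.235 -2.04
endloop
endfacet
facet normal -0.441 0.495 -0.748
outer loop
vertex 2.509 2.235 -2.04
vertex 2.129 -0.261 -3.468
vertex 1.05 0.912 -2.056
endloop
endfacet
facet normal 0.441 -0.495 0.748
outer loop
vertex 1.632 0.258 -1.068
vertex 4.17 0.408 -2.464
vertex 3.091 1.581 -1.052
endloop
endfacet
facet normal -0.741 -0.672 -0.008
outer loop
vertex 2.711 -0.915 -2.48
vertex 1.632 0.258 -1.068
vertex 2.129 -0.261 -3.468
endloop
endfacet
facet normal 0.441 -0.495 0.748
outer loop
vertex 2.711 -0.915 -2.48
vertex 4.17 0.408 -2.464
vertex 1.632 0.258 -1.068
endloop
endfacet
facet normal 0.741 0.672 0.008
outer loop
vertex 3.091 1.581 -1.052
vertex 4.17 0.408 -2.464
vertex 2.509 2.235 -2.04
endloop
endfacet
facet normal -0.441 0.495 -0.748
outer loop
vertex 3.588 1.062 -3.452
vertex 2.129 -0.261 -3.468
vertex 2.509 2.235 -2.04
endloop
endfacet
facet normal 0.741 0.672 0.008
outer loop
vertex 2.509 2.235 -2.04
vertex 4.17 0.408 -2.464
vertex 3.588 1.062 -3.452
endloop
endfacet
facet normal 0.507 -0.551 -0.663
outer loop
vertex 3.588 1.062 -3.452
vertex 2.711 -0.915 -2.48
vertex 2.129 -0.261 -3.468
endloop
endfacet
facet normal 0.507 -0.551 -0.663
outer loop
vertex 4.17 0.408 -2.464
vertex 2.711 -0.915 -2.48
vertex 3.588 1.062 -3.452
endloop
endfacet
facet normal -0.658 0.671 -0.343
outer loop
vertex -0.305 2.187 1.835
vertex -0.96 1.86 2.452
vertex -0.371 2.569 2.71
endloop
endfacet
facet normal 0.010 0.917 -0.399
outer loop
vertex -0.305 2.187 1.835
vertex -0.371 2.569 2.71
vertex 0.488 2.393 2.328
endloop
endfacet
facet normal 0.380 0.459 -0.803
outer loop
vertex -0.305 2.187 1.835
vertex 0.488 2.393 2.328
vertex 0.431 1.575 1.834
endloop
endfacet
facet normal -0.060 -0.070 -0.996
outer loop
vertex -0.305 2.187 1.835
vertex 0.431 1.575 1.834
vertex -0.465 1.246 1.911
endloop
endfacet
facet normal -0.701 0.062 -0.711
outer loop
vertex -0.305 2.187 1.835
vertex -0.465 1.246 1.911
vertex -0.96 1.86 2.452
endloop
endfacet
facet normal 0.301 0.920 0.252
outer loop
vertex 0.488 2.393 2.328
vertex -0.371 2.569 2.71
vertex 0.325 2.194 3.249
endloop
endfacet
facet normal -0.780 0.523 0.344
outer loop
vertex -0.371 2.569 2.71
vertex -0.96 1.86 2.452
vertex -0.571 1.865 3.326
endloop
endfacet
facet normal -0.850 -0.464 -0.251
outer loop
vertex -0.96 1.86 2.452
vertex -0.465 1.246 1.911
vertex -0.628 1.047 2.832
endloop
endfacet
facet normal 0.187 -0.676 -0.712
outer loop
vertex -0.465 1.246 1.911
vertex 0.431 1.575 1.834
vertex 0.231 0.871 2.45
endloop
endfacet
facet normal 0.898 0.179 -0.401
outer loop
vertex 0.431 1.575 1.834
vertex 0.488 2.393 2.328
vertex 0.82 1.58 2.708
endloop
endfacet
facet normal 0.060 0.070 0.996
outer loop
vertex 0.165 1.253 3.325
vertex 0.325 2.194 3.249
vertex -0.571 1.865 3.326
endloop
endfacet
facet normal -0.380 -0.459 0.803
outer loop
vertex 0.165 1.253 3.325
vertex -0.571 1.865 3.326
vertex -0.628 1.047 2.832
endloop
endfacet
facet normal -0.010 -0.917 0.399
outer loop
vertex 0.165 1.253 3.325
vertex -0.628 1.047 2.832
vertex 0.231 0.871 2.45
endloop
endfacet
facet normal 0.658 -0.671 0.343
outer loop
vertex 0.165 1.253 3.325
vertex 0.231 0.871 2.45
vertex 0.82 1.58 2.708
endloop
endfacet
facet normal 0.701 -0.062 0.711
outer loop
vertex 0.165 1.253 3.325
vertex 0.82 1.58 2.708
vertex 0.325 2.194 3.249
endloop
endfacet
facet normal -0.187 0.676 0.712
outer loop
vertex -0.571 1.865 3.326
vertex 0.325 2.194 3.249
vertex -0.371 2.569 2.71
endloop
endfacet
facet normal -0.898 -0.179 0.401
outer loop
vertex -0.628 1.047 2.832
vertex -0.571 1.865 3.326
vertex -0.96 1.86 2.452
endloop
endfacet
facet normal -0.301 -0.920 -0.252
outer loop
vertex 0.231 0.871 2.45
vertex -0.628 1.047 2.832
vertex -0.465 1.246 1.911
endloop
endfacet
facet normal 0.780 -0.523 -0.344
outer loop
vertex 0.82 1.58 2.708
vertex 0.231 0.871 2.45
vertex 0.431 1.575 1.834
endloop
endfacet
facet normal 0.850 0.464 0.251
outer loop
vertex 0.325 2.194 3.249
vertex 0.82 1.58 2.708
vertex 0.488 2.393 2.328
endloop
endfacet
facet normal -0.515 -0.453 -0.728
outer loop
vertex 3.98 1.027 -0.819
vertex 3.391 0.818 -0.272
vertex 3.339 1.538 -0.683
endloop
endfacet
facet normal 0.537 0.767 -0.352
outer loop
vertex 3.98 1.027 -0.819
vertex 3.339 1.538 -0.683
vertex 4.329 1.642 1.052
endloop
endfacet
facet normal -0.516 -0.452 -0.727
outer loop
vertex 3.339 1.538 -0.683
vertex 3.391 0.818 -0.272
vertex 2.751 1.329 -0.136
endloop
endfacet
facet normal -0.258 0.962 0.090
outer loop
vertex 3.339 1.538 -0.683
vertex 2.751 1.329 -0.136
vertex 4.329 1.642 1.052
endloop
endfacet
facet normal -0.515 -0.451 -0.729
outer loop
vertex 2.751 1.329 -0.136
vertex 3.391 0.818 -0.272
vertex 2.802 0.609 0.274
endloop
endfacet
facet normal -0.606 0.361 0.709
outer loop
vertex 2.751 1.329 -0.136
vertex 2.802 0.609 0.274
vertex 4.329 1.642 1.052
endloop
endfacet
facet normal -0.514 -0.453 -0.728
outer loop
vertex 2.802 0.609 0.274
vertex 3.391 0.818 -0.272
vertex 3.443 0.099 0.139
endloop
endfacet
facet normal -0.158 -0.434 0.887
outer loop
vertex 2.802 0.609 0.274
vertex 3.443 0.099 0.139
vertex 4.329 1.642 1.052
endloop
endfacet
facet normal -0.516 -0.453 -0.727
outer loop
vertex 3.443 0.099 0.139
vertex 3.391 0.818 -0.272
vertex 4.031 0.308 -0.408
endloop
endfacet
facet normal 0.637 -0.629 0.445
outer loop
vertex 3.443 0.099 0.139
vertex 4.031 0.308 -0.408
vertex 4.329 1.642 1.052
endloop
endfacet
facet normal -0.515 -0.453 -0.728
outer loop
vertex 4.031 0.308 -0.408
vertex 3.391 0.818 -0.272
vertex 3.98 1.027 -0.819
endloop
endfacet
facet normal 0.984 -0.030 -0.174
outer loop
vertex 4.031 0.308 -0.408
vertex 3.98 1.027 -0.819
vertex 4.329 1.642 1.052
endloop
endfacet

endsolid


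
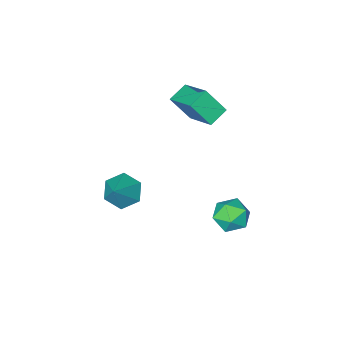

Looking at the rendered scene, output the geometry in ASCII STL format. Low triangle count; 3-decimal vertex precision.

solid 
facet normal -0.341 0.006 0.940
outer loop
vertex -0.788 2.33 -2.579
vertex -0.976 1.373 -2.641
vertex -0.103 1.68 -2.326
endloop
endfacet
facet normal 0.163 0.502 0.849
outer loop
vertex -0.788 2.33 -2.579
vertex -0.103 1.68 -2.326
vertex 0.143 2.473 -2.842
endloop
endfacet
facet normal -0.052 0.943 0.330
outer loop
vertex -0.788 2.33 -2.579
vertex 0.143 2.473 -2.842
vertex -0.578 2.656 -3.477
endloop
endfacet
facet normal -0.688 0.719 0.100
outer loop
vertex -0.788 2.33 -2.579
vertex -0.578 2.656 -3.477
vertex -1.27 1.976 -3.352
endloop
endfacet
facet normal -0.868 0.140 0.477
outer loop
vertex -0.788 2.33 -2.579
vertex -1.27 1.976 -3.352
vertex -0.976 1.373 -2.641
endloop
endfacet
facet normal 0.758 0.174 0.629
outer loop
vertex 0.143 2.473 -2.842
vertex -0.103 1.68 -2.326
vertex 0.53 1.604 -3.068
endloop
endfacet
facet normal -0.059 -0.628 0.776
outer loop
vertex -0.103 1.68 -2.326
vertex -0.976 1.373 -2.641
vertex -0.162 0.924 -2.943
endloop
endfacet
facet normal -0.911 -0.412 0.027
outer loop
vertex -0.976 1.373 -2.641
vertex -1.27 1.976 -3.352
vertex -0.883 1.107 -3.578
endloop
endfacet
facet normal -0.621 0.524 -0.583
outer loop
vertex -1.27 1.976 -3.352
vertex -0.578 2.656 -3.477
vertex -0.637 1.9 -4.094
endloop
endfacet
facet normal 0.411 0.887 -0.211
outer loop
vertex -0.578 2.656 -3.477
vertex 0.143 2.473 -2.842
vertex 0.236 2.207 -3.779
endloop
endfacet
facet normal 0.688 -0.719 -0.100
outer loop
vertex 0.048 1.25 -3.841
vertex 0.53 1.604 -3.068
vertex -0.162 0.924 -2.943
endloop
endfacet
facet normal 0.052 -0.943 -0.330
outer loop
vertex 0.048 1.25 -3.841
vertex -0.162 0.924 -2.943
vertex -0.883 1.107 -3.578
endloop
endfacet
facet normal -0.163 -0.502 -0.849
outer loop
vertex 0.048 1.25 -3.841
vertex -0.883 1.107 -3.578
vertex -0.637 1.9 -4.094
endloop
endfacet
facet normal 0.341 -0.006 -0.940
outer loop
vertex 0.048 1.25 -3.841
vertex -0.637 1.9 -4.094
vertex 0.236 2.207 -3.779
endloop
endfacet
facet normal 0.868 -0.140 -0.477
outer loop
vertex 0.048 1.25 -3.841
vertex 0.236 2.207 -3.779
vertex 0.53 1.604 -3.068
endloop
endfacet
facet normal 0.621 -0.524 0.583
outer loop
vertex -0.162 0.924 -2.943
vertex 0.53 1.604 -3.068
vertex -0.103 1.68 -2.326
endloop
endfacet
facet normal -0.411 -0.887 0.211
outer loop
vertex -0.883 1.107 -3.578
vertex -0.162 0.924 -2.943
vertex -0.976 1.373 -2.641
endloop
endfacet
facet normal -0.758 -0.174 -0.629
outer loop
vertex -0.637 1.9 -4.094
vertex -0.883 1.107 -3.578
vertex -1.27 1.976 -3.352
endloop
endfacet
facet normal 0.059 0.628 -0.776
outer loop
vertex 0.236 2.207 -3.779
vertex -0.637 1.9 -4.094
vertex -0.578 2.656 -3.477
endloop
endfacet
facet normal 0.911 0.412 -0.027
outer loop
vertex 0.53 1.604 -3.068
vertex 0.236 2.207 -3.779
vertex 0.143 2.473 -2.842
endloop
endfacet
facet normal -0.564 -0.444 -0.696
outer loop
vertex 3.871 -0.811 -2.613
vertex 3.455 -1.347 -1.934
vertex 3.078 -0.496 -2.172
endloop
endfacet
facet normal 0.275 0.944 -0.180
outer loop
vertex 3.871 -0.811 -2.613
vertex 3.078 -0.496 -2.172
vertex 4.385 -0.613 -0.786
endloop
endfacet
facet normal -0.564 -0.444 -0.696
outer loop
vertex 3.078 -0.496 -2.172
vertex 3.455 -1.347 -1.934
vertex 2.662 -1.032 -1.493
endloop
endfacet
facet normal -0.374 0.826 0.422
outer loop
vertex 3.078 -0.496 -2.172
vertex 2.662 -1.032 -1.493
vertex 4.385 -0.613 -0.786
endloop
endfacet
facet normal -0.564 -0.444 -0.696
outer loop
vertex 2.662 -1.032 -1.493
vertex 3.455 -1.347 -1.934
vertex 3.039 -1.883 -1.255
endloop
endfacet
facet normal -0.395 0.081 0.915
outer loop
vertex 2.662 -1.032 -1.493
vertex 3.039 -1.883 -1.255
vertex 4.385 -0.613 -0.786
endloop
endfacet
facet normal -0.564 -0.444 -0.696
outer loop
vertex 3.039 -1.883 -1.255
vertex 3.455 -1.347 -1.934
vertex 3.831 -2.197 -1.696
endloop
endfacet
facet normal 0.233 -0.544 0.806
outer loop
vertex 3.039 -1.883 -1.255
vertex 3.831 -2.197 -1.696
vertex 4.385 -0.613 -0.786
endloop
endfacet
facet normal -0.564 -0.444 -0.696
outer loop
vertex 3.831 -2.197 -1.696
vertex 3.455 -1.347 -1.934
vertex 4.247 -1.661 -2.376
endloop
endfacet
facet normal 0.882 -0.426 0.204
outer loop
vertex 3.831 -2.197 -1.696
vertex 4.247 -1.661 -2.376
vertex 4.385 -0.613 -0.786
endloop
endfacet
facet normal -0.564 -0.444 -0.696
outer loop
vertex 4.247 -1.661 -2.376
vertex 3.455 -1.347 -1.934
vertex 3.871 -0.811 -2.613
endloop
endfacet
facet normal 0.903 0.319 -0.289
outer loop
vertex 4.247 -1.661 -2.376
vertex 3.871 -0.811 -2.613
vertex 4.385 -0.613 -0.786
endloop
endfacet
facet normal -0.433 0.449 -0.781
outer loop
vertex -2.95 -2.444 -0.193
vertex -1.941 -2.234 -0.632
vertex -3.012 -4.288 -1.218
endloop
endfacet
facet normal -0.901 -0.187 0.392
outer loop
vertex -2.319 -5.006 0.032
vertex -2.95 -2.444 -0.193
vertex -3.012 -4.288 -1.218
endloop
endfacet
facet normal -0.433 0.449 -0.781
outer loop
vertex -3.012 -4.288 -1.218
vertex -1.941 -2.234 -0.632
vertex -2.003 -4.078 -1.657
endloop
endfacet
facet normal -0.029 -0.874 -0.486
outer loop
vertex -2.003 -4.078 -1.657
vertex -2.319 -5.006 0.032
vertex -3.012 -4.288 -1.218
endloop
endfacet
facet normal 0.029 0.874 0.486
outer loop
vertex -2.95 -2.444 -0.193
vertex -1.248 -2.952 0.618
vertex -1.941 -2.234 -0.632
endloop
endfacet
facet normal -0.901 -0.187 0.392
outer loop
vertex -2.257 -3.162 1.057
vertex -2.95 -2.444 -0.193
vertex -2.319 -5.006 0.032
endloop
endfacet
facet normal 0.029 0.874 0.486
outer loop
vertex -2.257 -3.162 1.057
vertex -1.248 -2.952 0.618
vertex -2.95 -2.444 -0.193
endloop
endfacet
facet normal 0.901 0.187 -0.392
outer loop
vertex -1.941 -2.234 -0.632
vertex -1.248 -2.952 0.618
vertex -2.003 -4.078 -1.657
endloop
endfacet
facet normal -0.029 -0.874 -0.486
outer loop
vertex -1.31 -4.796 -0.407
vertex -2.319 -5.006 0.032
vertex -2.003 -4.078 -1.657
endloop
endfacet
facet normal 0.901 0.187 -0.392
outer loop
vertex -2.003 -4.078 -1.657
vertex -1.248 -2.952 0.618
vertex -1.31 -4.796 -0.407
endloop
endfacet
facet normal 0.433 -0.449 0.781
outer loop
vertex -1.31 -4.796 -0.407
vertex -2.257 -3.162 1.057
vertex -2.319 -5.006 0.032
endloop
endfacet
facet normal 0.433 -0.449 0.781
outer loop
vertex -1.248 -2.952 0.618
vertex -2.257 -3.162 1.057
vertex -1.31 -4.796 -0.407
endloop
endfacet

endsolid


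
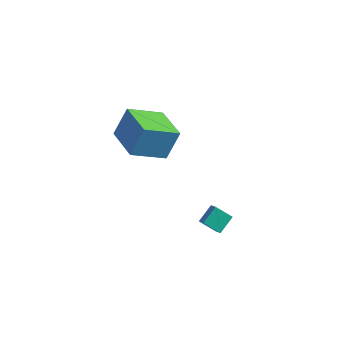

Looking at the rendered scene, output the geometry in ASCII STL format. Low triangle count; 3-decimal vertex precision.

solid 
facet normal -0.753 0.645 -0.132
outer loop
vertex -3.602 1.407 0.276
vertex -2.321 2.702 -0.707
vertex -3.983 0.66 -1.202
endloop
endfacet
facet normal -0.618 -0.626 0.476
outer loop
vertex -2.439 -0.662 -0.933
vertex -3.602 1.407 0.276
vertex -3.983 0.66 -1.202
endloop
endfacet
facet normal -0.753 0.645 -0.132
outer loop
vertex -3.983 0.66 -1.202
vertex -2.321 2.702 -0.707
vertex -2.702 1.955 -2.186
endloop
endfacet
facet normal -0.224 -0.439 -0.870
outer loop
vertex -2.702 1.955 -2.186
vertex -2.439 -0.662 -0.933
vertex -3.983 0.66 -1.202
endloop
endfacet
facet normal 0.224 0.439 0.870
outer loop
vertex -3.602 1.407 0.276
vertex -0.777 1.38 -0.438
vertex -2.321 2.702 -0.707
endloop
endfacet
facet normal -0.619 -0.626 0.475
outer loop
vertex -2.058 0.085 0.546
vertex -3.602 1.407 0.276
vertex -2.439 -0.662 -0.933
endloop
endfacet
facet normal 0.224 0.439 0.870
outer loop
vertex -2.058 0.085 0.546
vertex -0.777 1.38 -0.438
vertex -3.602 1.407 0.276
endloop
endfacet
facet normal 0.619 0.626 -0.475
outer loop
vertex -2.321 2.702 -0.707
vertex -0.777 1.38 -0.438
vertex -2.702 1.955 -2.186
endloop
endfacet
facet normal -0.224 -0.439 -0.870
outer loop
vertex -1.158 0.633 -1.916
vertex -2.439 -0.662 -0.933
vertex -2.702 1.955 -2.186
endloop
endfacet
facet normal 0.619 0.625 -0.476
outer loop
vertex -2.702 1.955 -2.186
vertex -0.777 1.38 -0.438
vertex -1.158 0.633 -1.916
endloop
endfacet
facet normal 0.753 -0.645 0.132
outer loop
vertex -1.158 0.633 -1.916
vertex -2.058 0.085 0.546
vertex -2.439 -0.662 -0.933
endloop
endfacet
facet normal 0.753 -0.645 0.132
outer loop
vertex -0.777 1.38 -0.438
vertex -2.058 0.085 0.546
vertex -1.158 0.633 -1.916
endloop
endfacet
facet normal -0.503 0.542 -0.673
outer loop
vertex 2.66 -2.693 -0.497
vertex 3.454 -2.593 -1.01
vertex 2.439 -3.527 -1.003
endloop
endfacet
facet normal -0.836 -0.105 0.539
outer loop
vertex 2.866 -3.987 -0.43
vertex 2.66 -2.693 -0.497
vertex 2.439 -3.527 -1.003
endloop
endfacet
facet normal -0.503 0.542 -0.673
outer loop
vertex 2.439 -3.527 -1.003
vertex 3.454 -2.593 -1.01
vertex 3.232 -3.427 -1.515
endloop
endfacet
facet normal -0.221 -0.834 -0.505
outer loop
vertex 3.232 -3.427 -1.515
vertex 2.866 -3.987 -0.43
vertex 2.439 -3.527 -1.003
endloop
endfacet
facet normal 0.221 0.834 0.505
outer loop
vertex 2.66 -2.693 -0.497
vertex 3.881 -3.053 -0.437
vertex 3.454 -2.593 -1.01
endloop
endfacet
facet normal -0.835 -0.105 0.540
outer loop
vertex 3.088 -3.153 0.075
vertex 2.66 -2.693 -0.497
vertex 2.866 -3.987 -0.43
endloop
endfacet
facet normal 0.221 0.834 0.505
outer loop
vertex 3.088 -3.153 0.075
vertex 3.881 -3.053 -0.437
vertex 2.66 -2.693 -0.497
endloop
endfacet
facet normal 0.836 0.104 -0.539
outer loop
vertex 3.454 -2.593 -1.01
vertex 3.881 -3.053 -0.437
vertex 3.232 -3.427 -1.515
endloop
endfacet
facet normal -0.221 -0.834 -0.505
outer loop
vertex 3.66 -3.887 -0.943
vertex 2.866 -3.987 -0.43
vertex 3.232 -3.427 -1.515
endloop
endfacet
facet normal 0.835 0.106 -0.540
outer loop
vertex 3.232 -3.427 -1.515
vertex 3.881 -3.053 -0.437
vertex 3.66 -3.887 -0.943
endloop
endfacet
facet normal 0.503 -0.542 0.673
outer loop
vertex 3.66 -3.887 -0.943
vertex 3.088 -3.153 0.075
vertex 2.866 -3.987 -0.43
endloop
endfacet
facet normal 0.503 -0.542 0.673
outer loop
vertex 3.881 -3.053 -0.437
vertex 3.088 -3.153 0.075
vertex 3.66 -3.887 -0.943
endloop
endfacet

endsolid


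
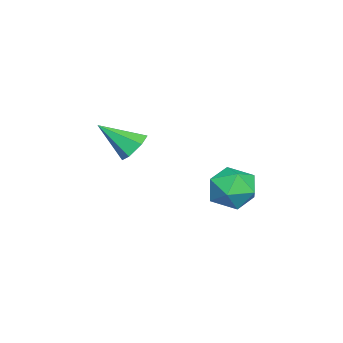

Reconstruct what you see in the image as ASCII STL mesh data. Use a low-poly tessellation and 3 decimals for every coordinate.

solid 
facet normal -0.325 0.267 0.907
outer loop
vertex 1.111 2.692 2.001
vertex 1.093 1.51 2.342
vertex 2.11 2.183 2.508
endloop
endfacet
facet normal 0.082 0.779 0.621
outer loop
vertex 1.111 2.692 2.001
vertex 2.11 2.183 2.508
vertex 2.227 2.939 1.544
endloop
endfacet
facet normal -0.215 0.977 0.003
outer loop
vertex 1.111 2.692 2.001
vertex 2.227 2.939 1.544
vertex 1.282 2.733 0.783
endloop
endfacet
facet normal -0.805 0.586 -0.093
outer loop
vertex 1.111 2.692 2.001
vertex 1.282 2.733 0.783
vertex 0.582 1.85 1.276
endloop
endfacet
facet normal -0.873 0.148 0.465
outer loop
vertex 1.111 2.692 2.001
vertex 0.582 1.85 1.276
vertex 1.093 1.51 2.342
endloop
endfacet
facet normal 0.722 0.499 0.479
outer loop
vertex 2.227 2.939 1.544
vertex 2.11 2.183 2.508
vertex 2.898 1.91 1.604
endloop
endfacet
facet normal 0.065 -0.330 0.942
outer loop
vertex 2.11 2.183 2.508
vertex 1.093 1.51 2.342
vertex 2.198 1.027 2.097
endloop
endfacet
facet normal -0.822 -0.523 0.227
outer loop
vertex 1.093 1.51 2.342
vertex 0.582 1.85 1.276
vertex 1.253 0.821 1.336
endloop
endfacet
facet normal -0.712 0.186 -0.677
outer loop
vertex 0.582 1.85 1.276
vertex 1.282 2.733 0.783
vertex 1.37 1.577 0.372
endloop
endfacet
facet normal 0.242 0.818 -0.522
outer loop
vertex 1.282 2.733 0.783
vertex 2.227 2.939 1.544
vertex 2.387 2.25 0.538
endloop
endfacet
facet normal 0.805 -0.586 0.093
outer loop
vertex 2.369 1.068 0.879
vertex 2.898 1.91 1.604
vertex 2.198 1.027 2.097
endloop
endfacet
facet normal 0.215 -0.977 -0.003
outer loop
vertex 2.369 1.068 0.879
vertex 2.198 1.027 2.097
vertex 1.253 0.821 1.336
endloop
endfacet
facet normal -0.082 -0.779 -0.621
outer loop
vertex 2.369 1.068 0.879
vertex 1.253 0.821 1.336
vertex 1.37 1.577 0.372
endloop
endfacet
facet normal 0.325 -0.267 -0.907
outer loop
vertex 2.369 1.068 0.879
vertex 1.37 1.577 0.372
vertex 2.387 2.25 0.538
endloop
endfacet
facet normal 0.873 -0.148 -0.465
outer loop
vertex 2.369 1.068 0.879
vertex 2.387 2.25 0.538
vertex 2.898 1.91 1.604
endloop
endfacet
facet normal 0.712 -0.186 0.677
outer loop
vertex 2.198 1.027 2.097
vertex 2.898 1.91 1.604
vertex 2.11 2.183 2.508
endloop
endfacet
facet normal -0.242 -0.818 0.522
outer loop
vertex 1.253 0.821 1.336
vertex 2.198 1.027 2.097
vertex 1.093 1.51 2.342
endloop
endfacet
facet normal -0.722 -0.499 -0.479
outer loop
vertex 1.37 1.577 0.372
vertex 1.253 0.821 1.336
vertex 0.582 1.85 1.276
endloop
endfacet
facet normal -0.065 0.330 -0.942
outer loop
vertex 2.387 2.25 0.538
vertex 1.37 1.577 0.372
vertex 1.282 2.733 0.783
endloop
endfacet
facet normal 0.822 0.523 -0.227
outer loop
vertex 2.898 1.91 1.604
vertex 2.387 2.25 0.538
vertex 2.227 2.939 1.544
endloop
endfacet
facet normal -0.075 0.784 -0.616
outer loop
vertex 1.812 -2.583 2.838
vertex 0.962 -2.561 2.97
vertex 1.489 -2.11 3.479
endloop
endfacet
facet normal 0.894 0.003 0.448
outer loop
vertex 1.812 -2.583 2.838
vertex 1.489 -2.11 3.479
vertex 1.118 -4.159 4.23
endloop
endfacet
facet normal -0.075 0.783 -0.617
outer loop
vertex 1.489 -2.11 3.479
vertex 0.962 -2.561 2.97
vertex 0.64 -2.087 3.611
endloop
endfacet
facet normal 0.154 0.315 0.936
outer loop
vertex 1.489 -2.11 3.479
vertex 0.64 -2.087 3.611
vertex 1.118 -4.159 4.23
endloop
endfacet
facet normal -0.076 0.783 -0.617
outer loop
vertex 0.64 -2.087 3.611
vertex 0.962 -2.561 2.97
vertex 0.113 -2.539 3.103
endloop
endfacet
facet normal -0.713 0.045 0.700
outer loop
vertex 0.64 -2.087 3.611
vertex 0.113 -2.539 3.103
vertex 1.118 -4.159 4.23
endloop
endfacet
facet normal -0.076 0.783 -0.617
outer loop
vertex 0.113 -2.539 3.103
vertex 0.962 -2.561 2.97
vertex 0.436 -3.013 2.462
endloop
endfacet
facet normal -0.842 -0.540 -0.025
outer loop
vertex 0.113 -2.539 3.103
vertex 0.436 -3.013 2.462
vertex 1.118 -4.159 4.23
endloop
endfacet
facet normal -0.076 0.783 -0.617
outer loop
vertex 0.436 -3.013 2.462
vertex 0.962 -2.561 2.97
vertex 1.285 -3.035 2.329
endloop
endfacet
facet normal -0.102 -0.852 -0.513
outer loop
vertex 0.436 -3.013 2.462
vertex 1.285 -3.035 2.329
vertex 1.118 -4.159 4.23
endloop
endfacet
facet normal -0.076 0.783 -0.617
outer loop
vertex 1.285 -3.035 2.329
vertex 0.962 -2.561 2.97
vertex 1.812 -2.583 2.838
endloop
endfacet
facet normal 0.765 -0.581 -0.276
outer loop
vertex 1.285 -3.035 2.329
vertex 1.812 -2.583 2.838
vertex 1.118 -4.159 4.23
endloop
endfacet

endsolid


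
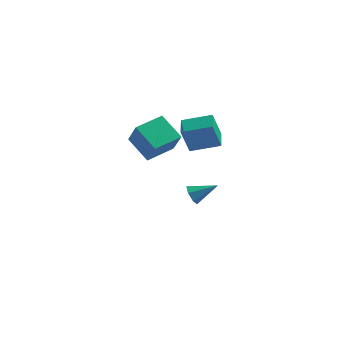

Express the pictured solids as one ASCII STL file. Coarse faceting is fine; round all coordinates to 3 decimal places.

solid 
facet normal -0.958 -0.069 -0.280
outer loop
vertex 1.404 1.551 3.537
vertex 1.287 2.689 3.658
vertex 1.833 1.757 2.02
endloop
endfacet
facet normal 0.102 -0.989 -0.105
outer loop
vertex 3.413 1.871 2.482
vertex 1.404 1.551 3.537
vertex 1.833 1.757 2.02
endloop
endfacet
facet normal -0.958 -0.069 -0.280
outer loop
vertex 1.833 1.757 2.02
vertex 1.287 2.689 3.658
vertex 1.716 2.895 2.141
endloop
endfacet
facet normal 0.270 0.129 -0.954
outer loop
vertex 1.716 2.895 2.141
vertex 3.413 1.871 2.482
vertex 1.833 1.757 2.02
endloop
endfacet
facet normal -0.270 -0.129 0.954
outer loop
vertex 1.404 1.551 3.537
vertex 2.867 2.803 4.12
vertex 1.287 2.689 3.658
endloop
endfacet
facet normal 0.102 -0.989 -0.105
outer loop
vertex 2.984 1.665 3.999
vertex 1.404 1.551 3.537
vertex 3.413 1.871 2.482
endloop
endfacet
facet normal -0.270 -0.129 0.954
outer loop
vertex 2.984 1.665 3.999
vertex 2.867 2.803 4.12
vertex 1.404 1.551 3.537
endloop
endfacet
facet normal -0.102 0.989 0.105
outer loop
vertex 1.287 2.689 3.658
vertex 2.867 2.803 4.12
vertex 1.716 2.895 2.141
endloop
endfacet
facet normal 0.270 0.129 -0.954
outer loop
vertex 3.296 3.009 2.603
vertex 3.413 1.871 2.482
vertex 1.716 2.895 2.141
endloop
endfacet
facet normal -0.102 0.989 0.105
outer loop
vertex 1.716 2.895 2.141
vertex 2.867 2.803 4.12
vertex 3.296 3.009 2.603
endloop
endfacet
facet normal 0.958 0.069 0.280
outer loop
vertex 3.296 3.009 2.603
vertex 2.984 1.665 3.999
vertex 3.413 1.871 2.482
endloop
endfacet
facet normal 0.958 0.069 0.280
outer loop
vertex 2.867 2.803 4.12
vertex 2.984 1.665 3.999
vertex 3.296 3.009 2.603
endloop
endfacet
facet normal -0.875 -0.150 -0.459
outer loop
vertex 2.024 3.825 -3.256
vertex 1.763 3.627 -2.694
vertex 1.789 4.229 -2.94
endloop
endfacet
facet normal 0.546 0.690 -0.476
outer loop
vertex 2.024 3.825 -3.256
vertex 1.789 4.229 -2.94
vertex 3.077 3.853 -2.006
endloop
endfacet
facet normal -0.876 -0.149 -0.458
outer loop
vertex 1.789 4.229 -2.94
vertex 1.763 3.627 -2.694
vertex 1.535 4.179 -2.438
endloop
endfacet
facet normal 0.156 0.972 0.176
outer loop
vertex 1.789 4.229 -2.94
vertex 1.535 4.179 -2.438
vertex 3.077 3.853 -2.006
endloop
endfacet
facet normal -0.876 -0.149 -0.458
outer loop
vertex 1.535 4.179 -2.438
vertex 1.763 3.627 -2.694
vertex 1.453 3.715 -2.13
endloop
endfacet
facet normal -0.110 0.563 0.819
outer loop
vertex 1.535 4.179 -2.438
vertex 1.453 3.715 -2.13
vertex 3.077 3.853 -2.006
endloop
endfacet
facet normal -0.876 -0.151 -0.458
outer loop
vertex 1.453 3.715 -2.13
vertex 1.763 3.627 -2.694
vertex 1.605 3.184 -2.246
endloop
endfacet
facet normal -0.055 -0.228 0.972
outer loop
vertex 1.453 3.715 -2.13
vertex 1.605 3.184 -2.246
vertex 3.077 3.853 -2.006
endloop
endfacet
facet normal -0.876 -0.151 -0.458
outer loop
vertex 1.605 3.184 -2.246
vertex 1.763 3.627 -2.694
vertex 1.876 2.987 -2.699
endloop
endfacet
facet normal 0.282 -0.807 0.519
outer loop
vertex 1.605 3.184 -2.246
vertex 1.876 2.987 -2.699
vertex 3.077 3.853 -2.006
endloop
endfacet
facet normal -0.876 -0.151 -0.458
outer loop
vertex 1.876 2.987 -2.699
vertex 1.763 3.627 -2.694
vertex 2.062 3.272 -3.149
endloop
endfacet
facet normal 0.646 -0.737 -0.199
outer loop
vertex 1.876 2.987 -2.699
vertex 2.062 3.272 -3.149
vertex 3.077 3.853 -2.006
endloop
endfacet
facet normal -0.876 -0.149 -0.459
outer loop
vertex 2.062 3.272 -3.149
vertex 1.763 3.627 -2.694
vertex 2.024 3.825 -3.256
endloop
endfacet
facet normal 0.764 -0.072 -0.642
outer loop
vertex 2.062 3.272 -3.149
vertex 2.024 3.825 -3.256
vertex 3.077 3.853 -2.006
endloop
endfacet
facet normal -0.697 -0.709 -0.111
outer loop
vertex 0.501 -1.291 4.169
vertex -0.568 -0.371 5.006
vertex 0.025 -0.611 2.813
endloop
endfacet
facet normal 0.652 -0.561 -0.510
outer loop
vertex 1.168 0.551 2.994
vertex 0.501 -1.291 4.169
vertex 0.025 -0.611 2.813
endloop
endfacet
facet normal -0.697 -0.709 -0.111
outer loop
vertex 0.025 -0.611 2.813
vertex -0.568 -0.371 5.006
vertex -1.044 0.309 3.649
endloop
endfacet
facet normal -0.299 0.427 -0.853
outer loop
vertex -1.044 0.309 3.649
vertex 1.168 0.551 2.994
vertex 0.025 -0.611 2.813
endloop
endfacet
facet normal 0.300 -0.428 0.853
outer loop
vertex 0.501 -1.291 4.169
vertex 0.575 0.791 5.187
vertex -0.568 -0.371 5.006
endloop
endfacet
facet normal 0.652 -0.561 -0.510
outer loop
vertex 1.644 -0.129 4.351
vertex 0.501 -1.291 4.169
vertex 1.168 0.551 2.994
endloop
endfacet
facet normal 0.299 -0.428 0.853
outer loop
vertex 1.644 -0.129 4.351
vertex 0.575 0.791 5.187
vertex 0.501 -1.291 4.169
endloop
endfacet
facet normal -0.652 0.562 0.510
outer loop
vertex -0.568 -0.371 5.006
vertex 0.575 0.791 5.187
vertex -1.044 0.309 3.649
endloop
endfacet
facet normal -0.299 0.428 -0.853
outer loop
vertex 0.099 1.471 3.831
vertex 1.168 0.551 2.994
vertex -1.044 0.309 3.649
endloop
endfacet
facet normal -0.652 0.561 0.510
outer loop
vertex -1.044 0.309 3.649
vertex 0.575 0.791 5.187
vertex 0.099 1.471 3.831
endloop
endfacet
facet normal 0.697 0.709 0.111
outer loop
vertex 0.099 1.471 3.831
vertex 1.644 -0.129 4.351
vertex 1.168 0.551 2.994
endloop
endfacet
facet normal 0.697 0.709 0.111
outer loop
vertex 0.575 0.791 5.187
vertex 1.644 -0.129 4.351
vertex 0.099 1.471 3.831
endloop
endfacet

endsolid


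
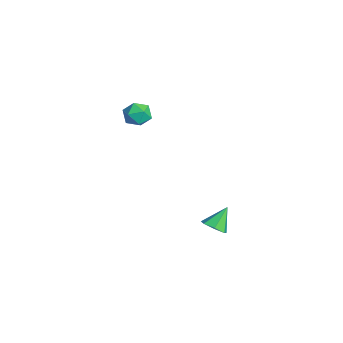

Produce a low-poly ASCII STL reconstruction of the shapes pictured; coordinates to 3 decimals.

solid 
facet normal -0.554 0.332 0.764
outer loop
vertex -4.616 -1.352 0.426
vertex -4.013 -1.602 0.972
vertex -3.992 -0.816 0.646
endloop
endfacet
facet normal -0.676 0.716 0.175
outer loop
vertex -4.616 -1.352 0.426
vertex -3.992 -0.816 0.646
vertex -4.248 -0.86 -0.165
endloop
endfacet
facet normal -0.902 0.272 -0.336
outer loop
vertex -4.616 -1.352 0.426
vertex -4.248 -0.86 -0.165
vertex -4.428 -1.674 -0.34
endloop
endfacet
facet normal -0.919 -0.388 -0.062
outer loop
vertex -4.616 -1.352 0.426
vertex -4.428 -1.674 -0.34
vertex -4.282 -2.133 0.363
endloop
endfacet
facet normal -0.704 -0.351 0.617
outer loop
vertex -4.616 -1.352 0.426
vertex -4.282 -2.133 0.363
vertex -4.013 -1.602 0.972
endloop
endfacet
facet normal -0.056 0.998 -0.037
outer loop
vertex -4.248 -0.86 -0.165
vertex -3.992 -0.816 0.646
vertex -3.418 -0.807 0.017
endloop
endfacet
facet normal 0.141 0.376 0.916
outer loop
vertex -3.992 -0.816 0.646
vertex -4.013 -1.602 0.972
vertex -3.272 -1.266 0.72
endloop
endfacet
facet normal -0.102 -0.727 0.679
outer loop
vertex -4.013 -1.602 0.972
vertex -4.282 -2.133 0.363
vertex -3.452 -2.08 0.545
endloop
endfacet
facet normal -0.449 -0.788 -0.421
outer loop
vertex -4.282 -2.133 0.363
vertex -4.428 -1.674 -0.34
vertex -3.708 -2.124 -0.266
endloop
endfacet
facet normal -0.420 0.279 -0.864
outer loop
vertex -4.428 -1.674 -0.34
vertex -4.248 -0.86 -0.165
vertex -3.687 -1.338 -0.592
endloop
endfacet
facet normal 0.919 0.388 0.062
outer loop
vertex -3.084 -1.588 -0.046
vertex -3.418 -0.807 0.017
vertex -3.272 -1.266 0.72
endloop
endfacet
facet normal 0.902 -0.272 0.336
outer loop
vertex -3.084 -1.588 -0.046
vertex -3.272 -1.266 0.72
vertex -3.452 -2.08 0.545
endloop
endfacet
facet normal 0.676 -0.716 -0.175
outer loop
vertex -3.084 -1.588 -0.046
vertex -3.452 -2.08 0.545
vertex -3.708 -2.124 -0.266
endloop
endfacet
facet normal 0.554 -0.332 -0.764
outer loop
vertex -3.084 -1.588 -0.046
vertex -3.708 -2.124 -0.266
vertex -3.687 -1.338 -0.592
endloop
endfacet
facet normal 0.704 0.351 -0.617
outer loop
vertex -3.084 -1.588 -0.046
vertex -3.687 -1.338 -0.592
vertex -3.418 -0.807 0.017
endloop
endfacet
facet normal 0.449 0.788 0.421
outer loop
vertex -3.272 -1.266 0.72
vertex -3.418 -0.807 0.017
vertex -3.992 -0.816 0.646
endloop
endfacet
facet normal 0.420 -0.279 0.864
outer loop
vertex -3.452 -2.08 0.545
vertex -3.272 -1.266 0.72
vertex -4.013 -1.602 0.972
endloop
endfacet
facet normal 0.056 -0.998 0.037
outer loop
vertex -3.708 -2.124 -0.266
vertex -3.452 -2.08 0.545
vertex -4.282 -2.133 0.363
endloop
endfacet
facet normal -0.141 -0.376 -0.916
outer loop
vertex -3.687 -1.338 -0.592
vertex -3.708 -2.124 -0.266
vertex -4.428 -1.674 -0.34
endloop
endfacet
facet normal 0.102 0.727 -0.679
outer loop
vertex -3.418 -0.807 0.017
vertex -3.687 -1.338 -0.592
vertex -4.248 -0.86 -0.165
endloop
endfacet
facet normal 0.308 -0.600 -0.738
outer loop
vertex 3.908 0.76 -3.955
vertex 3.248 0.427 -3.96
vertex 3.47 1.017 -4.347
endloop
endfacet
facet normal 0.467 0.883 0.057
outer loop
vertex 3.908 0.76 -3.955
vertex 3.47 1.017 -4.347
vertex 2.812 1.273 -2.92
endloop
endfacet
facet normal 0.309 -0.600 -0.738
outer loop
vertex 3.47 1.017 -4.347
vertex 3.248 0.427 -3.96
vertex 2.864 0.829 -4.448
endloop
endfacet
facet normal -0.242 0.930 -0.278
outer loop
vertex 3.47 1.017 -4.347
vertex 2.864 0.829 -4.448
vertex 2.812 1.273 -2.92
endloop
endfacet
facet normal 0.309 -0.600 -0.738
outer loop
vertex 2.864 0.829 -4.448
vertex 3.248 0.427 -3.96
vertex 2.547 0.339 -4.182
endloop
endfacet
facet normal -0.867 0.470 -0.166
outer loop
vertex 2.864 0.829 -4.448
vertex 2.547 0.339 -4.182
vertex 2.812 1.273 -2.92
endloop
endfacet
facet normal 0.309 -0.600 -0.738
outer loop
vertex 2.547 0.339 -4.182
vertex 3.248 0.427 -3.96
vertex 2.757 -0.086 -3.748
endloop
endfacet
facet normal -0.940 -0.150 0.308
outer loop
vertex 2.547 0.339 -4.182
vertex 2.757 -0.086 -3.748
vertex 2.812 1.273 -2.92
endloop
endfacet
facet normal 0.309 -0.601 -0.737
outer loop
vertex 2.757 -0.086 -3.748
vertex 3.248 0.427 -3.96
vertex 3.337 -0.124 -3.474
endloop
endfacet
facet normal -0.403 -0.464 0.789
outer loop
vertex 2.757 -0.086 -3.748
vertex 3.337 -0.124 -3.474
vertex 2.812 1.273 -2.92
endloop
endfacet
facet normal 0.309 -0.601 -0.738
outer loop
vertex 3.337 -0.124 -3.474
vertex 3.248 0.427 -3.96
vertex 3.849 0.252 -3.566
endloop
endfacet
facet normal 0.337 -0.235 0.912
outer loop
vertex 3.337 -0.124 -3.474
vertex 3.849 0.252 -3.566
vertex 2.812 1.273 -2.92
endloop
endfacet
facet normal 0.309 -0.601 -0.738
outer loop
vertex 3.849 0.252 -3.566
vertex 3.248 0.427 -3.96
vertex 3.908 0.76 -3.955
endloop
endfacet
facet normal 0.724 0.365 0.586
outer loop
vertex 3.849 0.252 -3.566
vertex 3.908 0.76 -3.955
vertex 2.812 1.273 -2.92
endloop
endfacet

endsolid
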